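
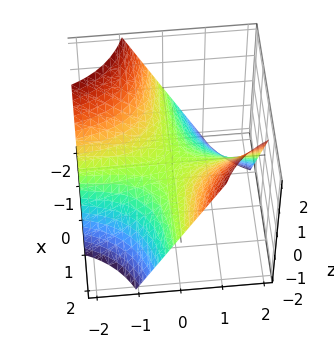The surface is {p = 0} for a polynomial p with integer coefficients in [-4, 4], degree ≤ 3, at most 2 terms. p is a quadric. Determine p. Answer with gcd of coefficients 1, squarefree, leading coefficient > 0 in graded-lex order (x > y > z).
x*y - z

1. Degree: a hyperbolic paraboloid; a quadric, so deg p = 2.
2. From the axis intercepts and sections: the visible x-axis segment lies entirely on the surface; one z-axis crossing is at z = 0; the visible y-axis segment lies entirely on the surface.
3. Fitting integer coefficients to these (and the overall shape) gives p.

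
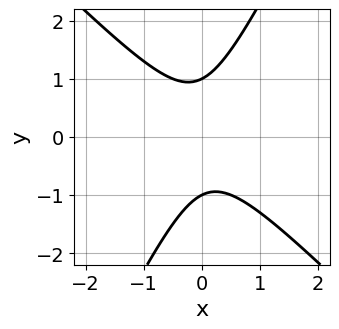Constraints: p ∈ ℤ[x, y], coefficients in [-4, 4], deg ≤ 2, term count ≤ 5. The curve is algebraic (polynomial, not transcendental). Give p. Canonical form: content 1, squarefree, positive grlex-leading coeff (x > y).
2*x^2 + x*y - y^2 + 1

Degree: a generic line meets the curve in up to 2 points, so deg p = 2.
Reading off the gridlines: the y-axis gridline crossings are at y ∈ {-1, 1}; no x-intercept at any integer in the box.
Solving for integer coefficients yields p as stated.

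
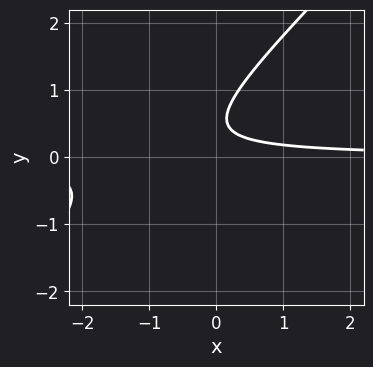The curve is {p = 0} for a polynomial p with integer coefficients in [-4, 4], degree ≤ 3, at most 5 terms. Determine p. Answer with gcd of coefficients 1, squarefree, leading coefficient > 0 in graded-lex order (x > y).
(a) The degree is 2 — the shape is more complex than any degree-1 curve.
(b) Observable constraints: no x-intercept at any integer in the box; the curve avoids every integer y-axis point in the box.
(c) These observations pin down the coefficients.

3*x*y - 3*y^2 + 3*y - 1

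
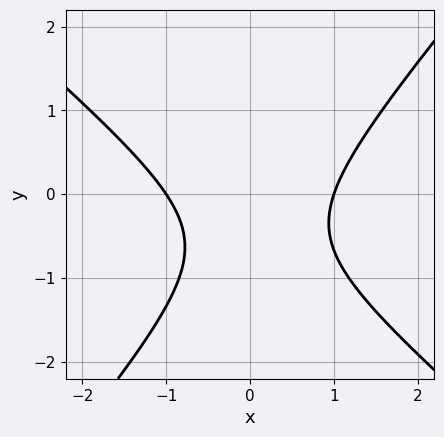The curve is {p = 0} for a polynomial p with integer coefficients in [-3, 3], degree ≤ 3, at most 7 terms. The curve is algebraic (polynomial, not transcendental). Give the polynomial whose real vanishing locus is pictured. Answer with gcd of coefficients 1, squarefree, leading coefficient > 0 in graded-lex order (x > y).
(a) deg p = 2.
(b) From the axis intercepts and sections: the curve avoids every integer y-axis point in the box; the x-axis gridline crossings are at x ∈ {-1, 1}.
(c) Fitting integer coefficients to these (and the overall shape) gives p.

3*x^2 + x*y - 3*y^2 - 3*y - 3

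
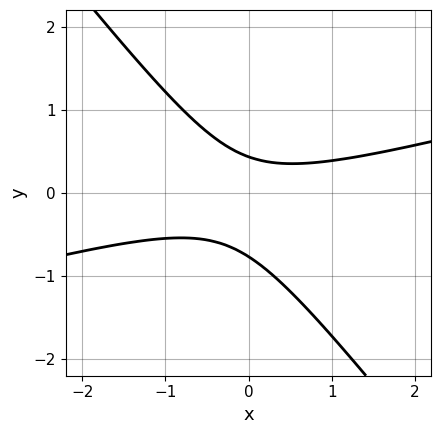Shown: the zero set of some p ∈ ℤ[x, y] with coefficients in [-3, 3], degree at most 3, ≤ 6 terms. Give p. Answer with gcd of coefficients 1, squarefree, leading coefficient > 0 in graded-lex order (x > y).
x^2 - 3*x*y - 3*y^2 - y + 1

First, degree: a generic line meets the curve in up to 2 points, so deg p = 2.
Then, checking where it meets the axes: no x-intercept at any integer in the box.
Finally, assembling these constraints gives the stated polynomial.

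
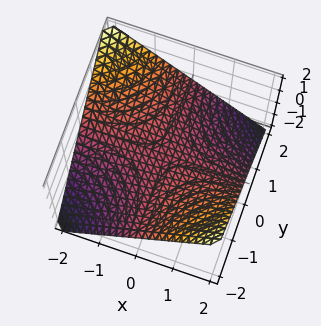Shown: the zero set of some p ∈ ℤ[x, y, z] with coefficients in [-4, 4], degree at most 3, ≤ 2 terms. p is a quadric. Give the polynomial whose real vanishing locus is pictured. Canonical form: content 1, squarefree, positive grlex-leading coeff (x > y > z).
x*y + 2*z

deg p = 2. A saddle surface; a quadric.
From the visible intercepts: the visible y-axis segment lies entirely on the surface; every point of the x-axis in the box is on the surface.
Assembling these constraints gives the stated polynomial.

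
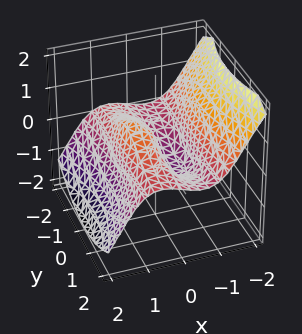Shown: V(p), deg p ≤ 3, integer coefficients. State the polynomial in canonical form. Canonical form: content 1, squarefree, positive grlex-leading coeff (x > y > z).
3*x^3 + 2*y^2*z + 2*z^3 - 3*x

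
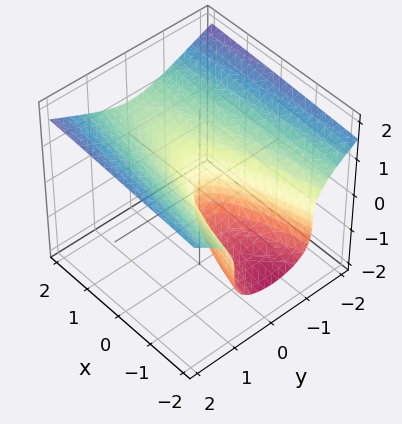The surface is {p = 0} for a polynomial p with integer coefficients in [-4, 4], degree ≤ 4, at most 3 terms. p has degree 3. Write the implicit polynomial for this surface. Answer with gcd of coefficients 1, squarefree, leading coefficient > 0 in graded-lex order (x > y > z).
2*z^3 - 2*y^2 - x

First, the degree is 3 — no degree-2 surface has this shape.
Then, from the visible intercepts: it meets the z-axis at z = 0 (among the integer gridlines); it crosses the x-axis at the gridline x = 0.
Finally, matching integer coefficients to the picture gives p.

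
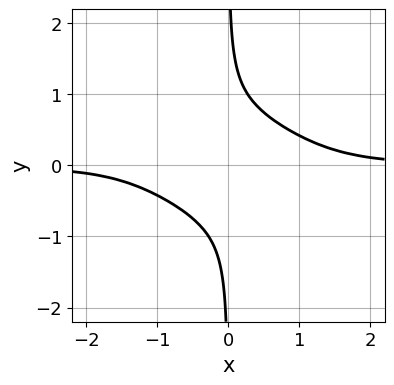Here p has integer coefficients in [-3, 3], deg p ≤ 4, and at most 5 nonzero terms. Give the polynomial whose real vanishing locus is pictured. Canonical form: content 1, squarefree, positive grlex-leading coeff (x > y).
x^3*y + 2*x^2*y^2 + 3*x*y^3 - 1

(a) Degree: the shape is more complex than any degree-3 curve, so deg p = 4.
(b) Against the integer gridlines: the curve avoids every integer x-axis point in the box; it misses every integer gridline on the y-axis.
(c) The integer polynomial consistent with all of this is the stated p.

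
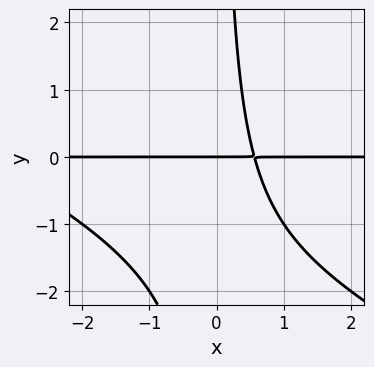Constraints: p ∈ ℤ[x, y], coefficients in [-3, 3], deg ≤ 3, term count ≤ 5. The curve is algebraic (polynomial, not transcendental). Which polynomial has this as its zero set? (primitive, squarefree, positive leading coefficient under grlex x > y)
(a) The degree is 3 — a generic line meets the curve in up to 3 points.
(b) Against the integer gridlines: it meets the y-axis at y = 0 (among the integer gridlines); every point of the x-axis in the box is on the curve.
(c) Together with the visible shape, these determine p as stated.

x^2*y + 2*x*y^2 + 3*x*y - 2*y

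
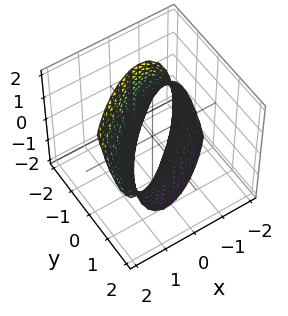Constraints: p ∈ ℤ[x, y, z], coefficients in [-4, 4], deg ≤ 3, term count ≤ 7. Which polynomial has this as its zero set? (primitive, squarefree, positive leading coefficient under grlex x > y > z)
1. The degree is 2 — a generic line meets the surface in up to 2 points.
2. From the visible intercepts: among the integer gridlines, it crosses the x-axis at x ∈ {-1, 1}; the y-axis gridline crossings are at y ∈ {-1, 1}.
3. Together with the visible shape, these determine p as stated.

2*x^2 - 3*x*y - x*z + 2*y^2 - 2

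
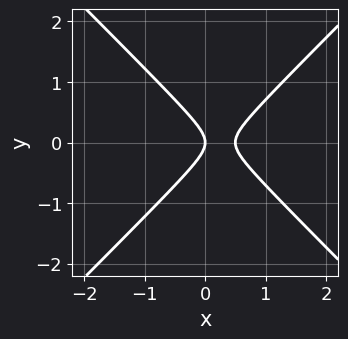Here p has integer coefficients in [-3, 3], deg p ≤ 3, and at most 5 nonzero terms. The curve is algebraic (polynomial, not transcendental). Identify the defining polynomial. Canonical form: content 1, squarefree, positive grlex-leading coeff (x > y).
2*x^2 - 2*y^2 - x

1. Degree: a generic line meets the curve in up to 2 points, so deg p = 2.
2. Symmetries: mirror symmetry y ↦ −y ⇒ only even powers of y.
3. From the axis intercepts and sections: one y-axis crossing is at y = 0; it meets the x-axis at x = 0 (among the integer gridlines).
4. The integer polynomial consistent with all of this is the stated p.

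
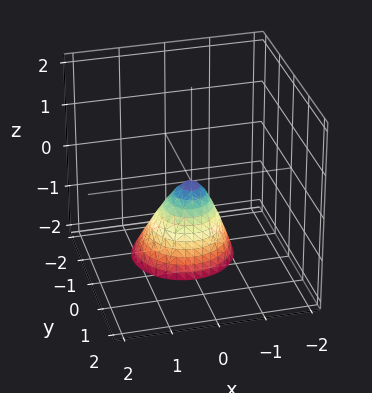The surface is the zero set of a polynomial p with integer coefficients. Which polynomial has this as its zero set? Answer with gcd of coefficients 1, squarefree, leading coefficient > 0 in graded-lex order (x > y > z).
3*x^2 + 3*y^2 - 2*y*z + z

1. The degree is 2 — the shape is more complex than any degree-1 surface.
2. Against the integer gridlines: it crosses the y-axis at the gridline y = 0; it crosses the x-axis at the gridline x = 0; one z-axis crossing is at z = 0.
3. The integer polynomial consistent with all of this is the stated p.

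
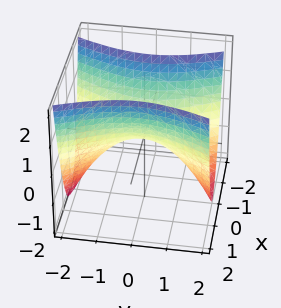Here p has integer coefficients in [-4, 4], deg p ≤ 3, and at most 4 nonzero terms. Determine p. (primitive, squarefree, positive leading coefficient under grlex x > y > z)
3*x^2 - y^2 - 2*z

(a) deg p = 2. A hyperbolic paraboloid; a quadric.
(b) Symmetries: the x ↦ −x reflection is a symmetry, so x appears only in even powers; the y ↦ −y reflection is a symmetry, so y appears only in even powers.
(c) From the visible intercepts: it meets the z-axis at z = 0 (among the integer gridlines); one x-axis crossing is at x = 0; it meets the y-axis at y = 0 (among the integer gridlines).
(d) Putting this together gives p.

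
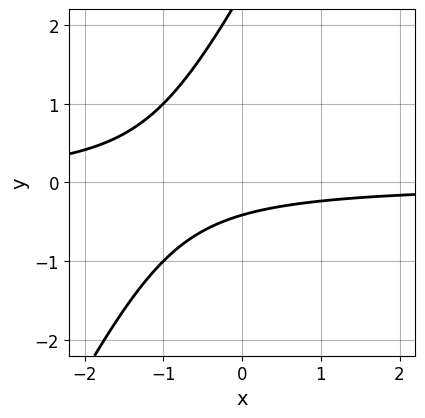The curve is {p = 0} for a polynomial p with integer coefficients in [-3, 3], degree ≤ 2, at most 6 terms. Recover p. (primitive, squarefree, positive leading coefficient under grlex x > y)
2*x*y - y^2 + 2*y + 1

(a) Degree: no degree-1 curve has this shape, so deg p = 2.
(b) From the visible intercepts: the curve avoids every integer x-axis point in the box.
(c) Assembling these constraints gives the stated polynomial.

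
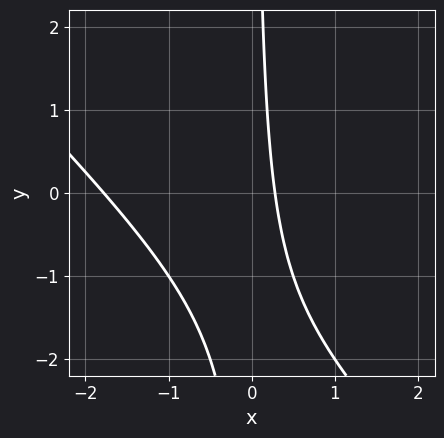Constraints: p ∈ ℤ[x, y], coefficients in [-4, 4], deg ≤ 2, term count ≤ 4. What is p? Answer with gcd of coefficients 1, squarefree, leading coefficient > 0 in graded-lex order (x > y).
1. The degree is 2 — the shape is more complex than any degree-1 curve.
2. From the axis intercepts and sections: it misses every integer gridline on the y-axis.
3. Fitting integer coefficients to these (and the overall shape) gives p.

2*x^2 + 2*x*y + 3*x - 1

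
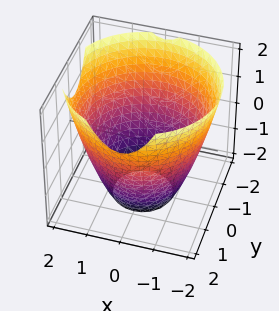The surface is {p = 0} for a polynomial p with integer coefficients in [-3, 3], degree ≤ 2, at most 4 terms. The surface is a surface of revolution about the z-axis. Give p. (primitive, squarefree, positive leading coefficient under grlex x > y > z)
x^2 + y^2 - z - 3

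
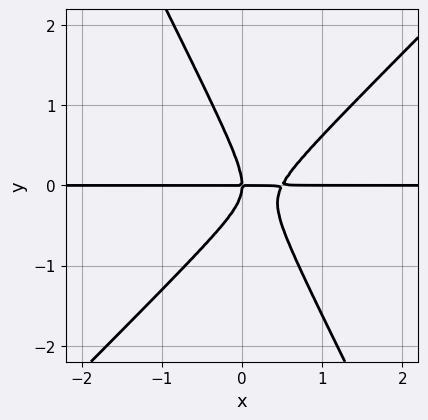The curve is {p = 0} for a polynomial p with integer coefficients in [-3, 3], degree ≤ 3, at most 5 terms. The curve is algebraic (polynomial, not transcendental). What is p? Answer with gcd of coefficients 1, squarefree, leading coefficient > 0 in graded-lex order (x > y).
2*x^2*y - x*y^2 - y^3 - x*y

The degree is 3 — a generic line meets the curve in up to 3 points.
Checking where it meets the axes: one y-axis crossing is at y = 0; the visible x-axis segment lies entirely on the curve.
Assembling these constraints gives the stated polynomial.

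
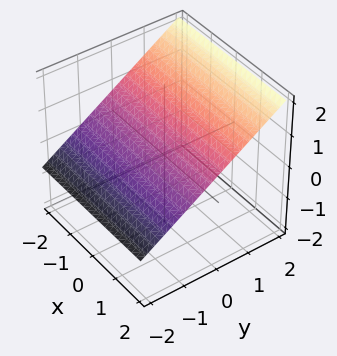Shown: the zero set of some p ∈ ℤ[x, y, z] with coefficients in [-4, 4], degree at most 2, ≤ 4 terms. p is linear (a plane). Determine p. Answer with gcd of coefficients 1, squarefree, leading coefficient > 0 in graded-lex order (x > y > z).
2*y - 3*z + 2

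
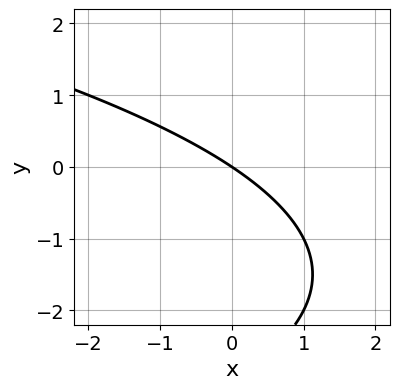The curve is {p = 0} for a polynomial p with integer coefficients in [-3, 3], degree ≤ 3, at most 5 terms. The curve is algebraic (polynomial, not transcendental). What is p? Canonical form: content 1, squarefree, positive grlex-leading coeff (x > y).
deg p = 2. No degree-1 curve has this shape.
From the visible intercepts: it meets the x-axis at x = 0 (among the integer gridlines); it meets the y-axis at y = 0 (among the integer gridlines).
Assembling these constraints gives the stated polynomial.

y^2 + 2*x + 3*y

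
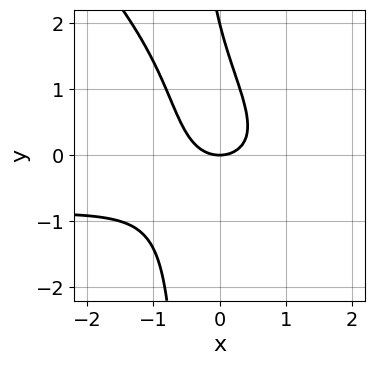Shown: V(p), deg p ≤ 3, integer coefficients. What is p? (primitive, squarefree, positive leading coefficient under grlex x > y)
2*x^2*y + 2*x*y^2 + 2*x^2 + y^2 - 2*y

First, the degree is 3 — the shape is more complex than any degree-2 curve.
Then, from the axis intercepts and sections: it meets the x-axis at x = 0 (among the integer gridlines); among the integer gridlines, it crosses the y-axis at y ∈ {0, 2}.
Finally, together with the visible shape, these determine p as stated.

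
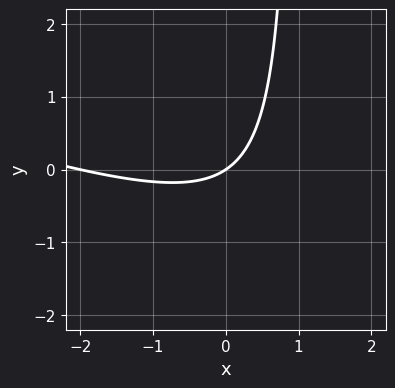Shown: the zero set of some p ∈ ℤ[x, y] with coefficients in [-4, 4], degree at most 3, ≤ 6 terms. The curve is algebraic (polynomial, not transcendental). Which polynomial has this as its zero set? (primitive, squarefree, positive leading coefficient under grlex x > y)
x^2 + 3*x*y + 2*x - 3*y

First, degree: no degree-1 curve has this shape, so deg p = 2.
Next, against the integer gridlines: among the integer gridlines, it crosses the x-axis at x ∈ {-2, 0}; one y-axis crossing is at y = 0.
Finally, solving for integer coefficients yields p as stated.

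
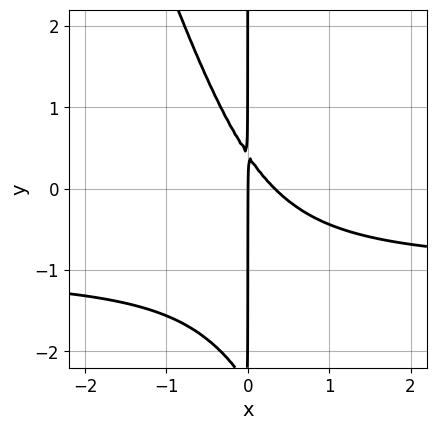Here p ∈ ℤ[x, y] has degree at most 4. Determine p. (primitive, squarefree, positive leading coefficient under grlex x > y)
3*x^2*y + x*y^2 + 3*x^2 + 2*x*y - x

(a) Degree: no degree-2 curve has this shape, so deg p = 3.
(b) From the visible intercepts: every point of the y-axis in the box is on the curve; one x-axis crossing is at x = 0.
(c) Putting this together gives p.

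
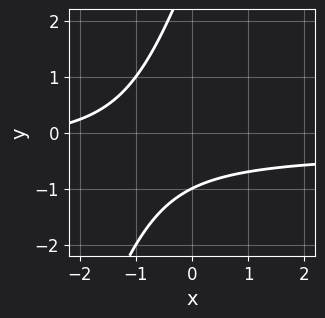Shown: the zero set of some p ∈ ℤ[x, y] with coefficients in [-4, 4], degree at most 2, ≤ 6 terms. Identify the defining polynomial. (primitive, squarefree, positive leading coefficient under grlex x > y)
3*x*y - y^2 + x + 2*y + 3

(a) Degree: no degree-1 curve has this shape, so deg p = 2.
(b) Reading off the gridlines: no x-intercept at any integer in the box; it crosses the y-axis at the gridline y = -1.
(c) These observations pin down the coefficients.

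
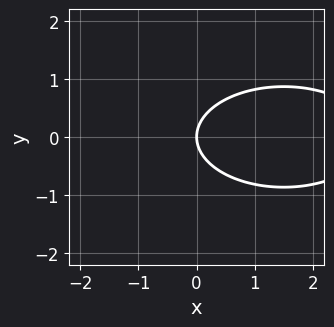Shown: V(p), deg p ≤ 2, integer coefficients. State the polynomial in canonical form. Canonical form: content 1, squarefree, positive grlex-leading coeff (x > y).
x^2 + 3*y^2 - 3*x

1. The degree is 2 — the shape is more complex than any degree-1 curve.
2. Symmetries: mirror symmetry y ↦ −y ⇒ only even powers of y.
3. From the visible intercepts: it meets the y-axis at y = 0 (among the integer gridlines); it crosses the x-axis at the gridline x = 0.
4. The integer polynomial consistent with all of this is the stated p.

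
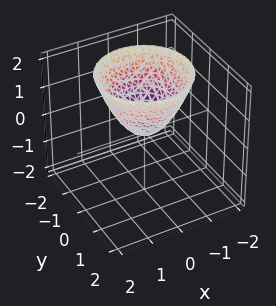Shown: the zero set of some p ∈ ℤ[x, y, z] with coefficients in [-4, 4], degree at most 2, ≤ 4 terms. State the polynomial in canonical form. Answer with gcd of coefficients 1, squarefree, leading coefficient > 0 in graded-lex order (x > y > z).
x^2 + y^2 - z

1. The degree is 2 — a paraboloid; a quadric.
2. Symmetries: the surface is invariant under rotation about z: p = q(x² + y², z).
3. Checking where it meets the axes: one x-axis crossing is at x = 0; it meets the y-axis at y = 0 (among the integer gridlines); a circular section at z = 1 has radius exactly 1.
4. The integer polynomial consistent with all of this is the stated p.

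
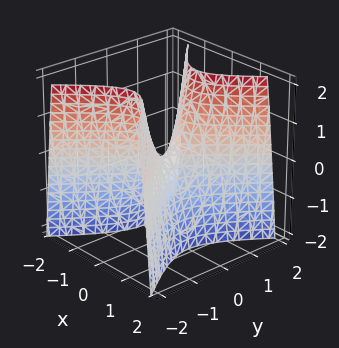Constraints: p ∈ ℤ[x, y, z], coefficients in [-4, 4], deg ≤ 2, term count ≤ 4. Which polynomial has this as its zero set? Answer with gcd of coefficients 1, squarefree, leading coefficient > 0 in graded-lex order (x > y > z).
3*x^2 - 2*y^2 + z

1. The degree is 2 — a hyperbolic paraboloid; a quadric.
2. Symmetries: mirror symmetry y ↦ −y ⇒ only even powers of y; mirror symmetry x ↦ −x ⇒ only even powers of x.
3. Observable constraints: it meets the x-axis at x = 0 (among the integer gridlines); it meets the y-axis at y = 0 (among the integer gridlines); it meets the z-axis at z = 0 (among the integer gridlines).
4. Solving for integer coefficients yields p as stated.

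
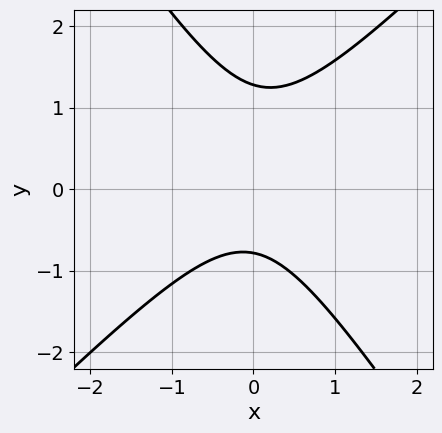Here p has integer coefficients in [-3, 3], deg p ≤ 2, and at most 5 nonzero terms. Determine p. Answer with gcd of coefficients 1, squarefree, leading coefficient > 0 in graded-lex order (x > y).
First, degree: no degree-1 curve has this shape, so deg p = 2.
Next, from the axis intercepts and sections: the curve avoids every integer x-axis point in the box.
Finally, these observations pin down the coefficients.

3*x^2 - x*y - 2*y^2 + y + 2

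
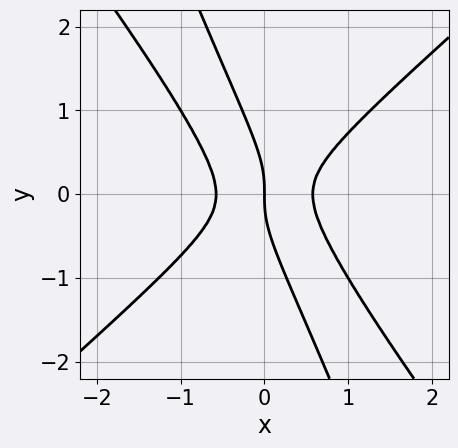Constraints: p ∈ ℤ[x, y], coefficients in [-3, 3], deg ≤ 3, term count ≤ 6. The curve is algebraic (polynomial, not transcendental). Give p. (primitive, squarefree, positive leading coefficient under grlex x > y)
3*x^3 - 3*x*y^2 - y^3 - x

First, deg p = 3. A generic line meets the curve in up to 3 points.
Next, observable constraints: it meets the x-axis at x = 0 (among the integer gridlines); one y-axis crossing is at y = 0.
Finally, assembling these constraints gives the stated polynomial.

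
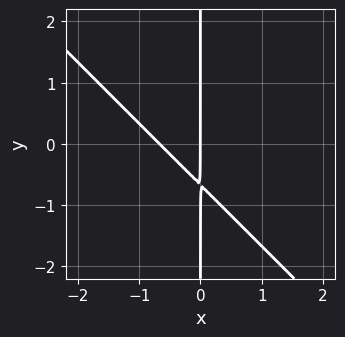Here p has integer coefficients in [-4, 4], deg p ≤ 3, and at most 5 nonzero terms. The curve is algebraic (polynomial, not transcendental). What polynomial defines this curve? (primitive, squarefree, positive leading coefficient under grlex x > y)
First, the degree is 2 — the shape is more complex than any degree-1 curve.
Then, reading off the gridlines: every point of the y-axis in the box is on the curve; it crosses the x-axis at the gridline x = 0.
Finally, solving for integer coefficients yields p as stated.

3*x^2 + 3*x*y + 2*x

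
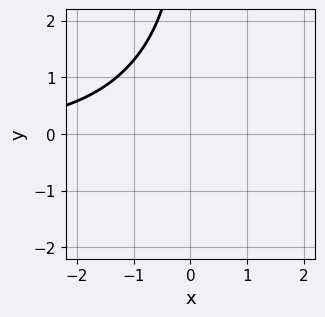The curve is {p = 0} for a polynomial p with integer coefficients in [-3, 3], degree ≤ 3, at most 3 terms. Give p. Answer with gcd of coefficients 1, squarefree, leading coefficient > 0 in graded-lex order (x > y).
x^2*y - x*y^2 - 3

First, deg p = 3. No degree-2 curve has this shape.
Then, reading off the gridlines: no x-intercept at any integer in the box; the curve avoids every integer y-axis point in the box.
Finally, the integer polynomial consistent with all of this is the stated p.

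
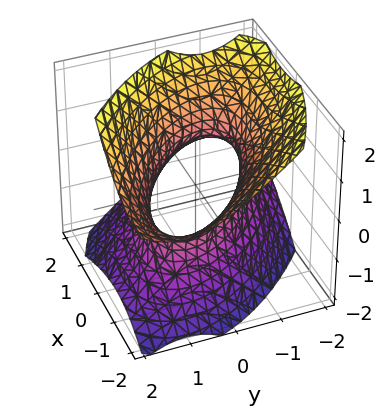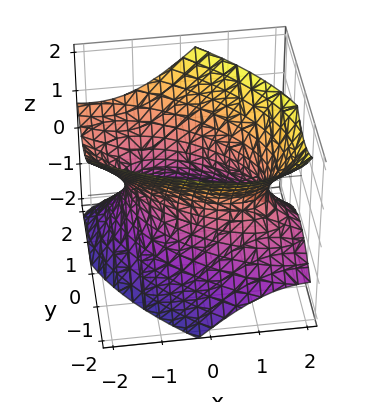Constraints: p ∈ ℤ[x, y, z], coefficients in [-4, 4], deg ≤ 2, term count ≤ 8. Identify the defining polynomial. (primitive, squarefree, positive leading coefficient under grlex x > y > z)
1. deg p = 2. A generic line meets the surface in up to 2 points.
2. Against the integer gridlines: it misses every integer gridline on the z-axis; among the integer gridlines, it crosses the y-axis at y ∈ {-1, 1}.
3. Matching integer coefficients to the picture gives p.

2*x^2 + 3*x*y + 2*x*z + 3*y^2 - 3*z^2 - 3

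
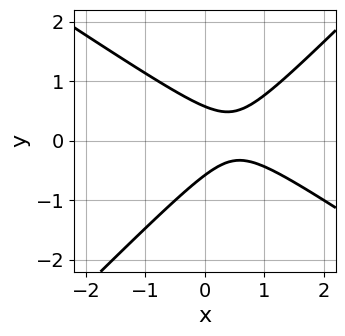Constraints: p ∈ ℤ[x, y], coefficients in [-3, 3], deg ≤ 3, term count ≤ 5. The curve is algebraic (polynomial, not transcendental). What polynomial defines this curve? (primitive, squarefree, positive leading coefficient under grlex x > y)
Degree: a generic line meets the curve in up to 2 points, so deg p = 2.
From the axis intercepts and sections: no x-intercept at any integer in the box.
Fitting integer coefficients to these (and the overall shape) gives p.

2*x^2 + x*y - 3*y^2 - 2*x + 1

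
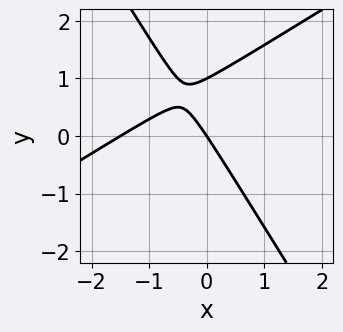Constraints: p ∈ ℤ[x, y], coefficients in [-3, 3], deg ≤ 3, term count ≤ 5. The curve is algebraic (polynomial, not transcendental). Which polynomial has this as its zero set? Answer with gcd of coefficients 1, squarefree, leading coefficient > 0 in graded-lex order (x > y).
First, degree: no degree-1 curve has this shape, so deg p = 2.
Next, from the axis intercepts and sections: it crosses the x-axis at the gridline x = 0; the y-axis gridline crossings are at y ∈ {0, 1}.
Finally, fitting integer coefficients to these (and the overall shape) gives p.

2*x^2 - 2*x*y - 2*y^2 + 3*x + 2*y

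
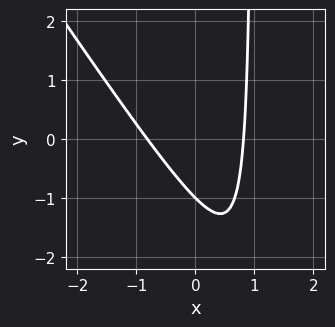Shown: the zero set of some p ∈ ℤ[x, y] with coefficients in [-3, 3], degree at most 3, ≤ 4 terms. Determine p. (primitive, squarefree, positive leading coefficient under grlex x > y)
deg p = 2. The shape is more complex than any degree-1 curve.
Observable constraints: it crosses the y-axis at the gridline y = -1.
Together with the visible shape, these determine p as stated.

3*x^2 + 2*x*y - 2*y - 2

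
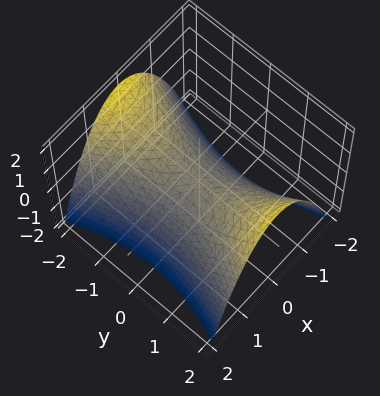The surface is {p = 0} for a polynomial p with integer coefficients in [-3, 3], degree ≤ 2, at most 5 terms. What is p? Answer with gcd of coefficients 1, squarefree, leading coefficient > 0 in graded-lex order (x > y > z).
3*x^2 - y^2 + 3*z

Degree: a saddle surface; a quadric, so deg p = 2.
Symmetries: the y ↦ −y reflection is a symmetry, so y appears only in even powers; mirror symmetry x ↦ −x ⇒ only even powers of x.
From the axis intercepts and sections: it meets the y-axis at y = 0 (among the integer gridlines); it meets the x-axis at x = 0 (among the integer gridlines); it crosses the z-axis at the gridline z = 0.
Assembling these constraints gives the stated polynomial.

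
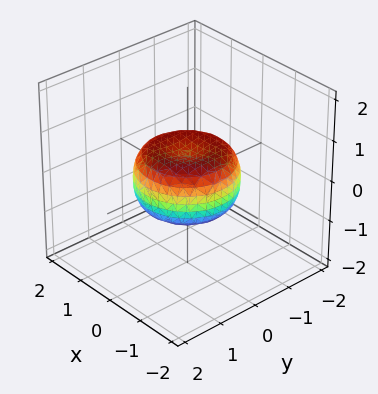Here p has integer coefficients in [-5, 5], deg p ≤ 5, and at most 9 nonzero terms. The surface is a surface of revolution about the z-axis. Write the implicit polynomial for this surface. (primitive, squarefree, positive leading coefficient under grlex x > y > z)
2*x^4 + 4*x^2*y^2 + 2*y^4 - 2*x^2 - 2*y^2 + 3*z^2 - 1

The degree is 4 — a generic line meets the surface in up to 4 points.
Symmetries: rotational symmetry about the z-axis ⇒ p depends on x, y only through x² + y².
Against the integer gridlines: a circular section at z = 0 has radius between 1 and 2.
Putting this together gives p.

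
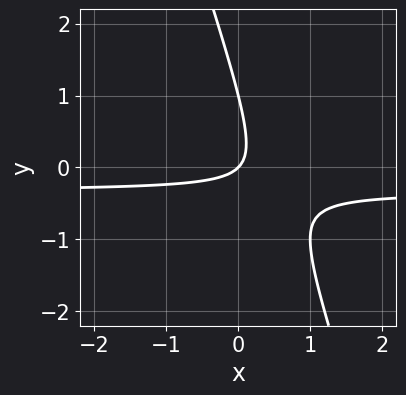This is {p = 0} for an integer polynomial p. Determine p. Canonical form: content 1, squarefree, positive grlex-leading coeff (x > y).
3*x*y + y^2 + x - y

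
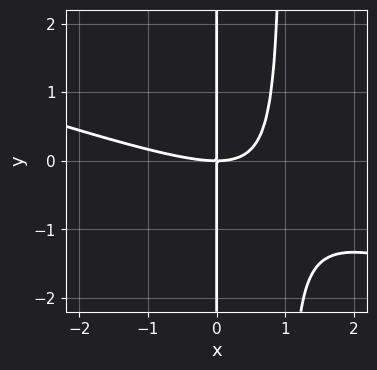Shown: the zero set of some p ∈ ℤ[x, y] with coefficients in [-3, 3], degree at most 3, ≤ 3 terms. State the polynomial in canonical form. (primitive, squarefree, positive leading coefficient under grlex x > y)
The degree is 3 — the shape is more complex than any degree-2 curve.
Against the integer gridlines: one x-axis crossing is at x = 0; every point of the y-axis in the box is on the curve.
Solving for integer coefficients yields p as stated.

x^3 + 3*x^2*y - 3*x*y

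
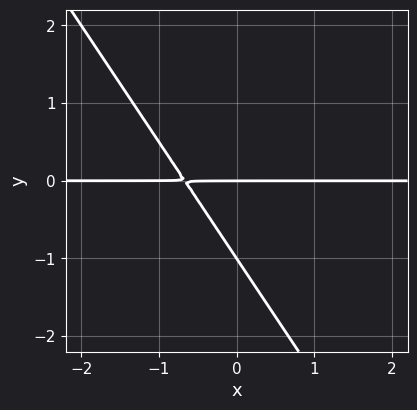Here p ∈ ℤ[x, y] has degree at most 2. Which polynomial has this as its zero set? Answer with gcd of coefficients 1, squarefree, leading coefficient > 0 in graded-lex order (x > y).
3*x*y + 2*y^2 + 2*y

First, the degree is 2 — the shape is more complex than any degree-1 curve.
Then, checking where it meets the axes: every point of the x-axis in the box is on the curve; among the integer gridlines, it crosses the y-axis at y ∈ {-1, 0}.
Finally, putting this together gives p.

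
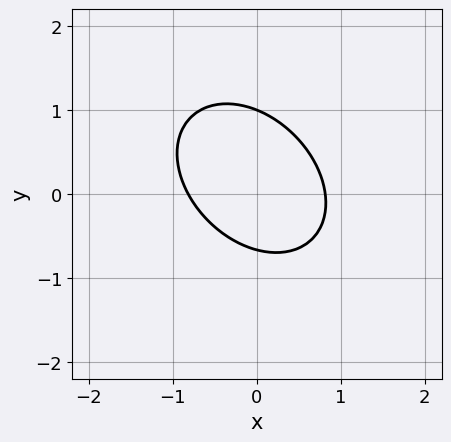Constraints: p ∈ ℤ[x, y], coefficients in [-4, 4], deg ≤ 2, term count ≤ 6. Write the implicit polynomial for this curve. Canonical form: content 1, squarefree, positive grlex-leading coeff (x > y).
3*x^2 + 2*x*y + 3*y^2 - y - 2

deg p = 2. The shape is more complex than any degree-1 curve.
Against the integer gridlines: it meets the y-axis at y = 1 (among the integer gridlines).
Putting this together gives p.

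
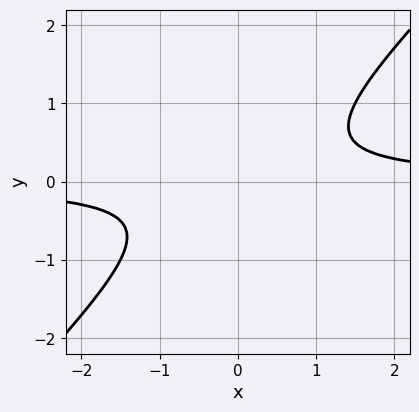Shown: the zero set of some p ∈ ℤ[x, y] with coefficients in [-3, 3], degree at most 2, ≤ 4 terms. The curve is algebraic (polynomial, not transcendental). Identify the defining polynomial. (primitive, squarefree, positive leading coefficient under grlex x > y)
2*x*y - 2*y^2 - 1

(a) The degree is 2 — a generic line meets the curve in up to 2 points.
(b) From the axis intercepts and sections: no x-intercept at any integer in the box; the curve avoids every integer y-axis point in the box.
(c) These observations pin down the coefficients.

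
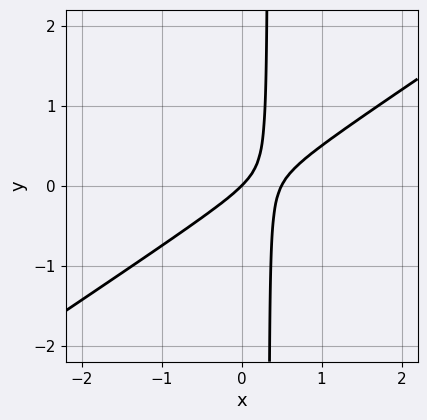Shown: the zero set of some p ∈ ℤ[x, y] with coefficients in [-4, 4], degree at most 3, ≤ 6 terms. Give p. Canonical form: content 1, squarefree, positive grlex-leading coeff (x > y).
2*x^2 - 3*x*y - x + y

(a) The degree is 2 — a generic line meets the curve in up to 2 points.
(b) Against the integer gridlines: one x-axis crossing is at x = 0; one y-axis crossing is at y = 0.
(c) Putting this together gives p.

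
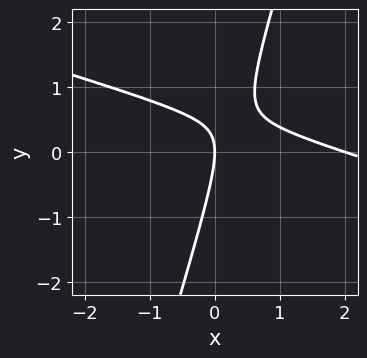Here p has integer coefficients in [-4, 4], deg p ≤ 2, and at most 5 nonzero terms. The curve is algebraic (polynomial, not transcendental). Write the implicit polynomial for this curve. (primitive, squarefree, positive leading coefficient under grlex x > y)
The degree is 2 — no degree-1 curve has this shape.
From the visible intercepts: the x-axis gridline crossings are at x ∈ {0, 2}; it crosses the y-axis at the gridline y = 0.
Assembling these constraints gives the stated polynomial.

x^2 + 3*x*y - y^2 - 2*x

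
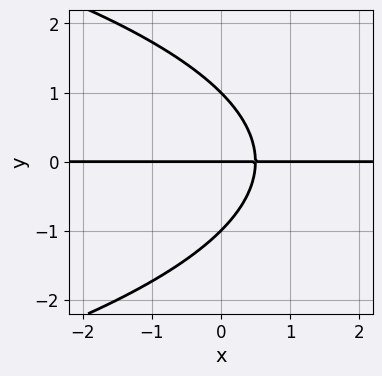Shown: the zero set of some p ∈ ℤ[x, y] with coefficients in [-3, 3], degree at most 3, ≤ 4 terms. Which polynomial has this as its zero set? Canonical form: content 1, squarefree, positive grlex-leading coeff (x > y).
First, deg p = 3. The shape is more complex than any degree-2 curve.
Next, checking where it meets the axes: the visible x-axis segment lies entirely on the curve; the y-axis gridline crossings are at y ∈ {-1, 0, 1}.
Finally, matching integer coefficients to the picture gives p.

y^3 + 2*x*y - y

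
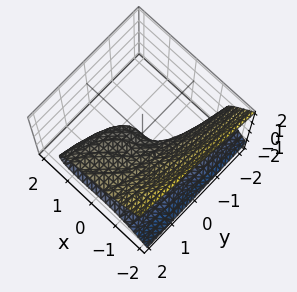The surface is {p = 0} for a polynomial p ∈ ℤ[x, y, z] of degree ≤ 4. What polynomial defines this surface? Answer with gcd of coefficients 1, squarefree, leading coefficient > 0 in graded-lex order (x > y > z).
x^3 + x*z + 3*z^2 - y

deg p = 3.
Against the integer gridlines: it crosses the x-axis at the gridline x = 0; it crosses the z-axis at the gridline z = 0; it crosses the y-axis at the gridline y = 0.
Fitting integer coefficients to these (and the overall shape) gives p.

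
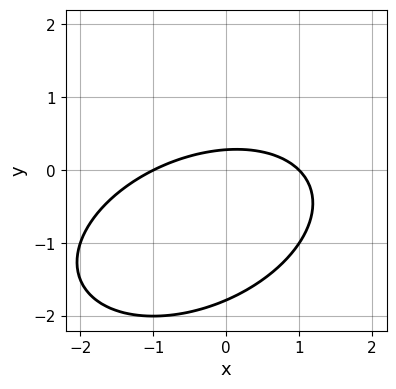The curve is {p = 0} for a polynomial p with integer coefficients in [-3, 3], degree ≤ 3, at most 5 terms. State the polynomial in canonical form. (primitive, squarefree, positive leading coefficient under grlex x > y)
Degree: the shape is more complex than any degree-1 curve, so deg p = 2.
Checking where it meets the axes: among the integer gridlines, it crosses the x-axis at x ∈ {-1, 1}.
Putting this together gives p.

x^2 - x*y + 2*y^2 + 3*y - 1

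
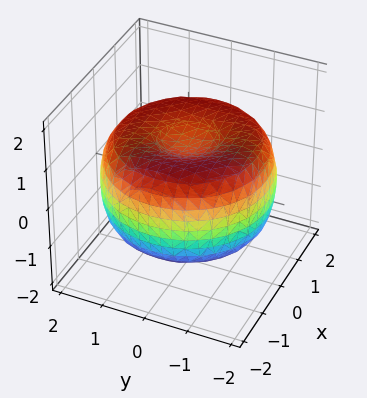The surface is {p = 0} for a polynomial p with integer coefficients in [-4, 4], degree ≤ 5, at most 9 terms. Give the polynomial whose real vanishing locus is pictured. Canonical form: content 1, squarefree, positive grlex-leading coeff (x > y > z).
x^4 + 2*x^2*y^2 + y^4 - 3*x^2 - 3*y^2 + 3*z^2 - 2

(a) The degree is 4 — the shape is more complex than any degree-3 surface.
(b) Symmetries: rotational symmetry about the z-axis ⇒ p depends on x, y only through x² + y².
(c) Observable constraints: a circular section at z = -1 has radius between 0 and 1.
(d) Solving for integer coefficients yields p as stated.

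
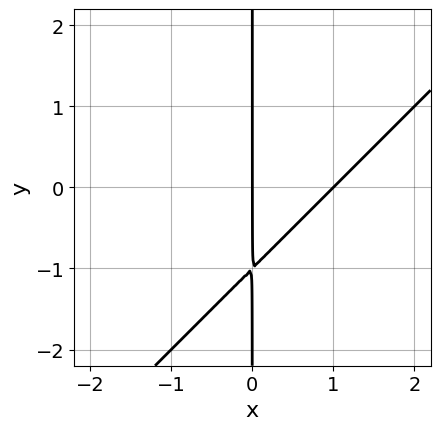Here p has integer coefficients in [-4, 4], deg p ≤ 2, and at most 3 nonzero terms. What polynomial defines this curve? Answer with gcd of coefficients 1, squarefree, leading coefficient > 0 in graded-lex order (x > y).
First, deg p = 2. A generic line meets the curve in up to 2 points.
Then, from the visible intercepts: every point of the y-axis in the box is on the curve; among the integer gridlines, it crosses the x-axis at x ∈ {0, 1}.
Finally, matching integer coefficients to the picture gives p.

x^2 - x*y - x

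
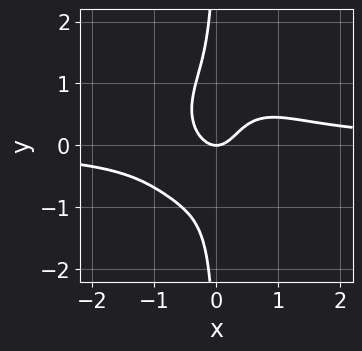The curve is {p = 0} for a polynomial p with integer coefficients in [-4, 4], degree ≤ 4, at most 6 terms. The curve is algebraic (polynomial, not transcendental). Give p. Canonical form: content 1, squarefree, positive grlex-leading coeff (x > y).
(a) Degree: no degree-3 curve has this shape, so deg p = 4.
(b) Reading off the gridlines: it meets the x-axis at x = 0 (among the integer gridlines); it meets the y-axis at y = 0 (among the integer gridlines).
(c) Matching integer coefficients to the picture gives p.

3*x^3*y + 2*x*y^3 - 2*x^2 + y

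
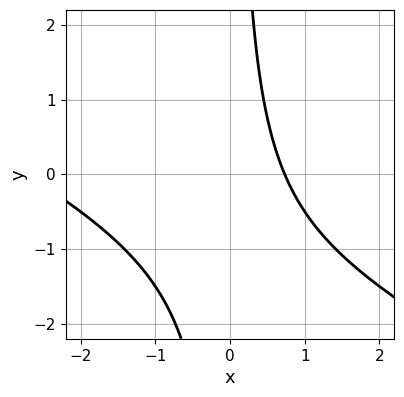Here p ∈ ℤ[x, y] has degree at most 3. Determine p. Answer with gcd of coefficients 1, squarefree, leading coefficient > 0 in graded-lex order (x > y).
1. Degree: the shape is more complex than any degree-1 curve, so deg p = 2.
2. From the axis intercepts and sections: no y-intercept at any integer in the box.
3. The integer polynomial consistent with all of this is the stated p.

x^2 + 2*x*y + 2*x - 2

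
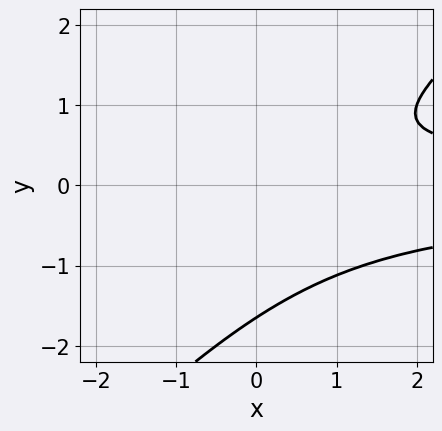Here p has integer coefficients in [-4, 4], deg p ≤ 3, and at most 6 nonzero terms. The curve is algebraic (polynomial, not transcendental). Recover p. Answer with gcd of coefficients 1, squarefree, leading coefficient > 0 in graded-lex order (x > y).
3*x*y^2 - 3*y^3 - 3*y^2 + 2*y - 2

deg p = 3.
From the visible intercepts: no x-intercept at any integer in the box.
Solving for integer coefficients yields p as stated.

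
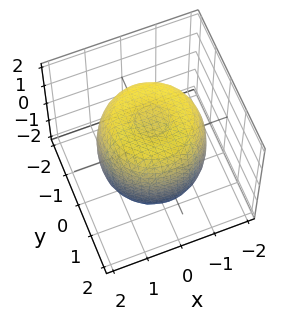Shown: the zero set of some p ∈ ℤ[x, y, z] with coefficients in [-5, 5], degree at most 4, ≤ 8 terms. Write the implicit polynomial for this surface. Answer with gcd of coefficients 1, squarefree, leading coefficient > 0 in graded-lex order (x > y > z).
2*x^4 + 4*x^2*y^2 + 2*y^4 - 3*x^2 - 3*y^2 + 2*z^2 - 3

deg p = 4. The shape is more complex than any degree-3 surface.
Symmetry: the z-axis is an axis of rotation, so x and y enter only as x² + y².
From the visible intercepts: a circular section at z = -1 has radius between 1 and 2.
Fitting integer coefficients to these (and the overall shape) gives p.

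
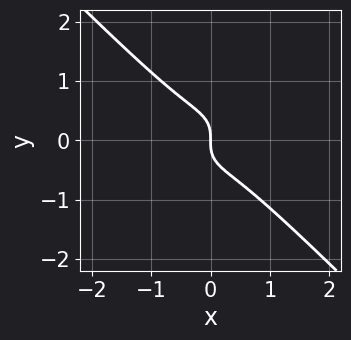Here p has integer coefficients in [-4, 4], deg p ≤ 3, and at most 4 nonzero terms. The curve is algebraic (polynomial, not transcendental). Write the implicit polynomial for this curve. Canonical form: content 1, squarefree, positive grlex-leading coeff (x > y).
(a) deg p = 3. The shape is more complex than any degree-2 curve.
(b) Against the integer gridlines: it crosses the x-axis at the gridline x = 0; one y-axis crossing is at y = 0.
(c) Together with the visible shape, these determine p as stated.

2*x^3 + 2*y^3 + x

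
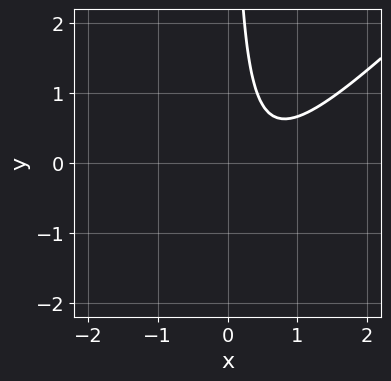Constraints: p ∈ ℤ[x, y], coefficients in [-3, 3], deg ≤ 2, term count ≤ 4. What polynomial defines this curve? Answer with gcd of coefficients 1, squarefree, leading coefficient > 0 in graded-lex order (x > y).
3*x^2 - 3*x*y - 3*x + 2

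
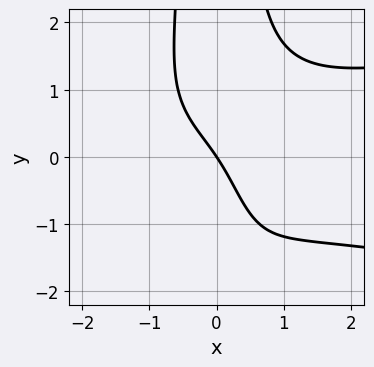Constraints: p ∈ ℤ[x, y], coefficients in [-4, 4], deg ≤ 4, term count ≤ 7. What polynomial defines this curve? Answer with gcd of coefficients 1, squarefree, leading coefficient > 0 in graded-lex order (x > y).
deg p = 4.
Against the integer gridlines: it crosses the x-axis at the gridline x = 0; it meets the y-axis at y = 0 (among the integer gridlines).
Assembling these constraints gives the stated polynomial.

2*x^2*y^2 - x^3 + x*y - 3*x - 2*y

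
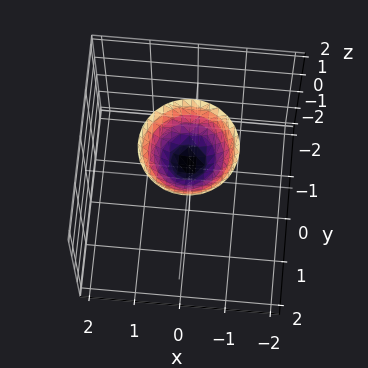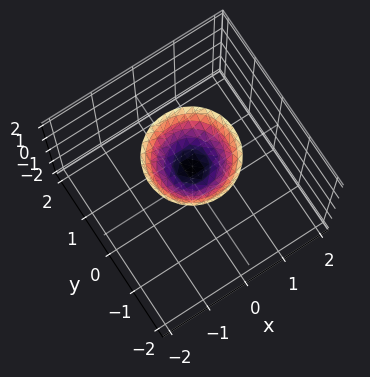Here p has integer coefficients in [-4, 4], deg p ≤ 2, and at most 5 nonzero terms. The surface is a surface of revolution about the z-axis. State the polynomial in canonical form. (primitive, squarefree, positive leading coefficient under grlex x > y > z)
1. The degree is 2 — the shape is more complex than any degree-1 surface.
2. By symmetry, every cross-section ⟂ z is a circle, so x, y appear only via x² + y².
3. Against the integer gridlines: no y-intercept at any integer in the box; a circular section at z = 2 has radius exactly 1.
4. Matching integer coefficients to the picture gives p. Check: (0, 0, 1) on the z-axis lies on the surface, and p(0, 0, 1) = 0. ✓

x^2 + y^2 - z + 1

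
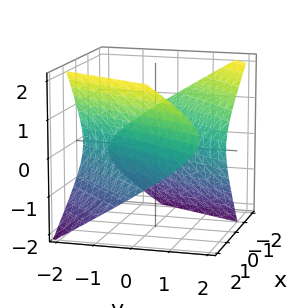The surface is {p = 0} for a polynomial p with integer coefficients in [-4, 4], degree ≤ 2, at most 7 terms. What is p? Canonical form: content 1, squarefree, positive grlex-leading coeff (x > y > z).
2*x^2 - 3*x*y + 2*x*z + y^2 - 3*z^2 - 2

There are 2 components.
The degree is 2 — the shape is more complex than any degree-1 surface.
From the visible intercepts: the x-axis gridline crossings are at x ∈ {-1, 1}; the surface avoids every integer z-axis point in the box.
Putting this together gives p.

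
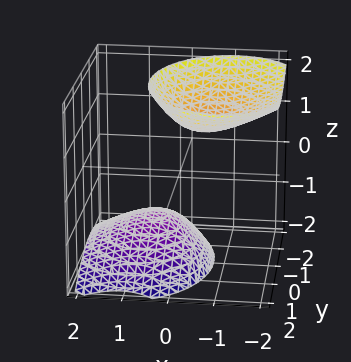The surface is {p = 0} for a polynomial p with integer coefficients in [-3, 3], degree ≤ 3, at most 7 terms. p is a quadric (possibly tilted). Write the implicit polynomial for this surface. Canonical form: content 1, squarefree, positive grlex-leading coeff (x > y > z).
3*x^2 + 3*x*z + 2*y^2 - 2*z^2 + 3

First, the picture has 2 separate pieces. Treating them together as one polynomial.
Next, degree: a generic line meets the surface in up to 2 points, so deg p = 2.
Then, from the axis intercepts and sections: the surface avoids every integer y-axis point in the box; no x-intercept at any integer in the box.
Finally, assembling these constraints gives the stated polynomial.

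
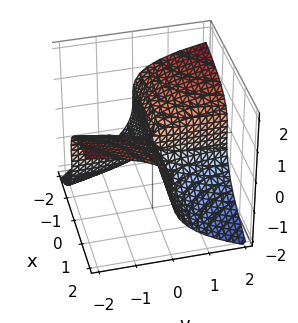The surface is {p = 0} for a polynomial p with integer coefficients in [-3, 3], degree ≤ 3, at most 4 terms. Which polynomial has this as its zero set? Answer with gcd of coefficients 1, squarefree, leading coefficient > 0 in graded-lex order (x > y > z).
deg p = 3. A generic line meets the surface in up to 3 points.
Reading off the gridlines: one z-axis crossing is at z = 0; every point of the x-axis in the box is on the surface.
Putting this together gives p. Check: (0, 2, 0) on the y-axis lies on the surface, and p(0, 2, 0) = 0. ✓

x*y*z - 2*z^3 - 3*x*y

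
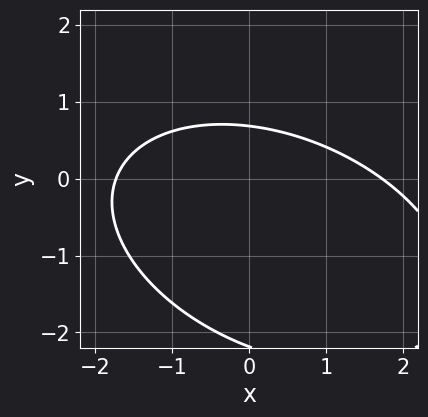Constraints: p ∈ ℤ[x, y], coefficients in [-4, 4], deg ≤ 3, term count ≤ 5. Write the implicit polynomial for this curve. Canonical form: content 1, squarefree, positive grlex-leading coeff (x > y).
x^2 + x*y + 2*y^2 + 3*y - 3

deg p = 2. A generic line meets the curve in up to 2 points.
Solving for integer coefficients yields p as stated.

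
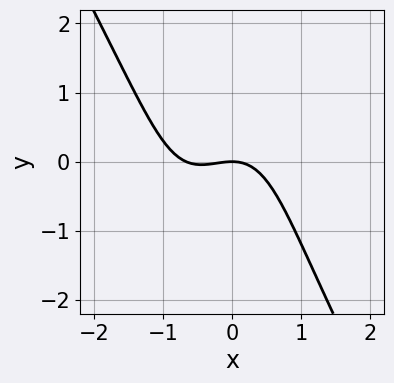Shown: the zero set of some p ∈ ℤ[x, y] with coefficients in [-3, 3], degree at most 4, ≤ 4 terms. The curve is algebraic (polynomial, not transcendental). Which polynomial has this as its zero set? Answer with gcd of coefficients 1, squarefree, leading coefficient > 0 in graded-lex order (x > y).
1. Degree: a generic line meets the curve in up to 3 points, so deg p = 3.
2. Observable constraints: one x-axis crossing is at x = 0; it meets the y-axis at y = 0 (among the integer gridlines).
3. Putting this together gives p.

3*x^3 - x*y^2 + 2*x^2 + 3*y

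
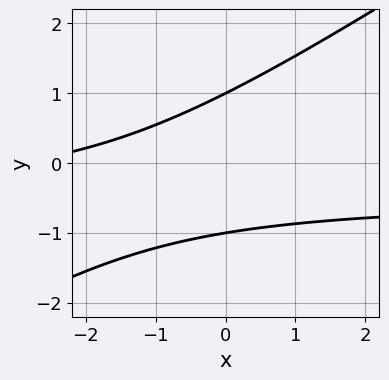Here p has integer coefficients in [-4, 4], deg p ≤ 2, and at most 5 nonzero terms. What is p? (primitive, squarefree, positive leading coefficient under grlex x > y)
1. Degree: the shape is more complex than any degree-1 curve, so deg p = 2.
2. Reading off the gridlines: the y-axis gridline crossings are at y ∈ {-1, 1}; the curve avoids every integer x-axis point in the box.
3. Fitting integer coefficients to these (and the overall shape) gives p.

2*x*y - 3*y^2 + x + 3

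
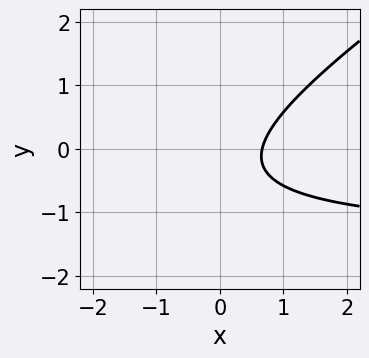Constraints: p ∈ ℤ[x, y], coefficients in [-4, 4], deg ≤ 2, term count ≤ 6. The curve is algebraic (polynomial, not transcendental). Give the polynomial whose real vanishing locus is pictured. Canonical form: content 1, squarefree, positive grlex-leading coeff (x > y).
2*x*y - 3*y^2 + 3*x - 2*y - 2

1. deg p = 2. A generic line meets the curve in up to 2 points.
2. From the axis intercepts and sections: no y-intercept at any integer in the box.
3. The integer polynomial consistent with all of this is the stated p.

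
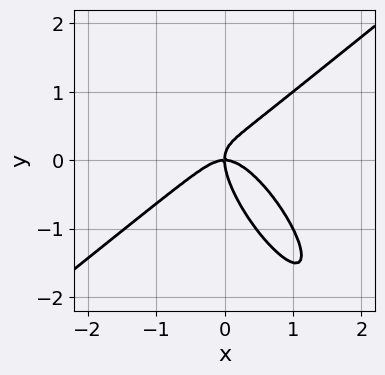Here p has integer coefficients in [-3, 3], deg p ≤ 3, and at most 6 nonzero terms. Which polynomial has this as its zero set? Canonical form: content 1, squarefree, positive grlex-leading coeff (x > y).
(a) The degree is 3 — no degree-2 curve has this shape.
(b) Observable constraints: it meets the y-axis at y = 0 (among the integer gridlines); one x-axis crossing is at x = 0.
(c) Putting this together gives p.

3*x^3 - 3*x*y^2 - 2*y^3 + 2*x*y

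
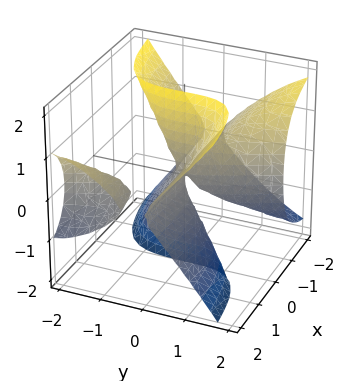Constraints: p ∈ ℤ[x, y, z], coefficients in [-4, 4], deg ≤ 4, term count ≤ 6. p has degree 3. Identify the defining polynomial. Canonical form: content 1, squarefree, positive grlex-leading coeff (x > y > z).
(a) I count 2 distinct pieces.
(b) The degree is 3 — no degree-2 surface has this shape.
(c) Checking where it meets the axes: it meets the y-axis at y = 0 (among the integer gridlines); the visible x-axis segment lies entirely on the surface; every point of the z-axis in the box is on the surface.
(d) These observations pin down the coefficients.

2*x*y^2 - 2*x*z^2 + y^3 + x*y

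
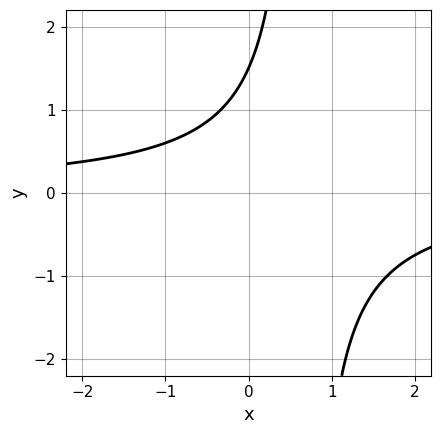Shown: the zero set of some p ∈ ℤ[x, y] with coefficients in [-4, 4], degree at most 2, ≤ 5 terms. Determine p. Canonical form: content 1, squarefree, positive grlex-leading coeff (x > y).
3*x*y - 2*y + 3

First, degree: the shape is more complex than any degree-1 curve, so deg p = 2.
Then, from the visible intercepts: it misses every integer gridline on the x-axis.
Finally, fitting integer coefficients to these (and the overall shape) gives p.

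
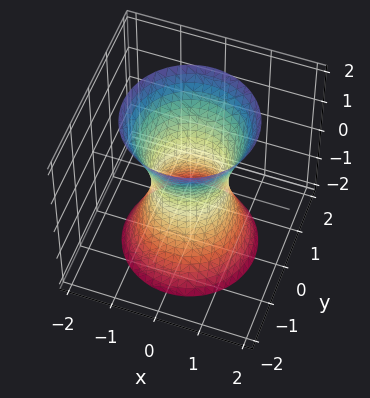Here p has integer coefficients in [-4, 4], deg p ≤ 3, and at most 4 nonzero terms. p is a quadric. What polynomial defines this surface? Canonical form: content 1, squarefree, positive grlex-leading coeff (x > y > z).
3*x^2 + 3*y^2 - z^2 - 2

1. Degree: one connected sheet with a waist; a quadric, so deg p = 2.
2. Symmetries: it's symmetric under z → −z, forcing even powers of z; the z-axis is an axis of rotation, so x and y enter only as x² + y².
3. From the visible intercepts: a circular section at z = 2 has radius between 1 and 2; no z-intercept at any integer in the box.
4. The integer polynomial consistent with all of this is the stated p.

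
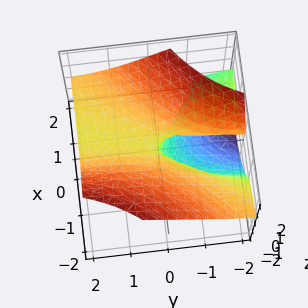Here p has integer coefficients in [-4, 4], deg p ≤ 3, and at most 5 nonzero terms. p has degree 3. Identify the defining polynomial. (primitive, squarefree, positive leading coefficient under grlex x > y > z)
3*x*y*z + 2*z^3 - 2*x^2 + 2*y*z - y

1. deg p = 3. No degree-2 surface has this shape.
2. Reading off the gridlines: one y-axis crossing is at y = 0; it meets the z-axis at z = 0 (among the integer gridlines); it meets the x-axis at x = 0 (among the integer gridlines).
3. The integer polynomial consistent with all of this is the stated p.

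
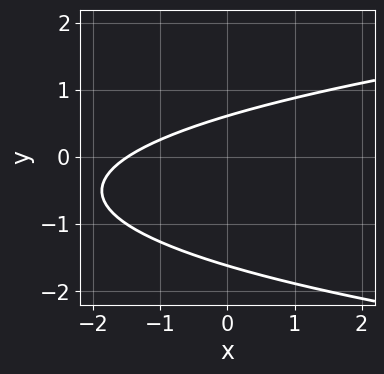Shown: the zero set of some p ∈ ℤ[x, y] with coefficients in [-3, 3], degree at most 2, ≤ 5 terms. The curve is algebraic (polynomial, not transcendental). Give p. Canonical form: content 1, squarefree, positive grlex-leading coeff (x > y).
3*y^2 - 2*x + 3*y - 3

1. deg p = 2.
2. Matching integer coefficients to the picture gives p.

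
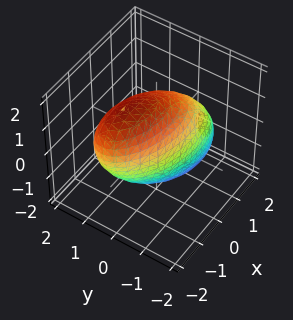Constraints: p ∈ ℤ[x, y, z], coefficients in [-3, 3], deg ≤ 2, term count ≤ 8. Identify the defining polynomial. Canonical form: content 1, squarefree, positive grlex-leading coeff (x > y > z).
x^2 + x*y + x*z + 3*y^2 + z^2 - 3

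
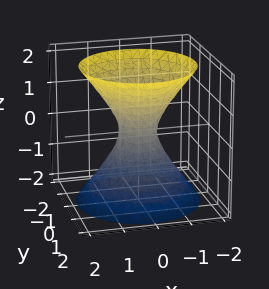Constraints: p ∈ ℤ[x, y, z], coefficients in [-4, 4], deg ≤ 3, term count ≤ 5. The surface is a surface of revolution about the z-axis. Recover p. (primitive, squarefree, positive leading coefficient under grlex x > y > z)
First, degree: no degree-1 surface has this shape, so deg p = 2.
Next, by symmetry, every cross-section ⟂ z is a circle, so x, y appear only via x² + y².
Next, checking where it meets the axes: a circular section at z = -2 has radius between 1 and 2; no z-intercept at any integer in the box.
Finally, putting this together gives p.

3*x^2 + 3*y^2 - 2*z^2 - 1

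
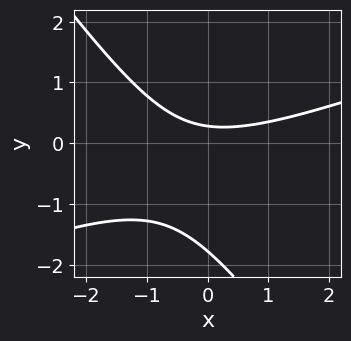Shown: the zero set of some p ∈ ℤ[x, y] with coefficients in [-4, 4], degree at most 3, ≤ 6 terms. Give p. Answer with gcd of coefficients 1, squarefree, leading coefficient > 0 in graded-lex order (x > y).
x^2 - 2*x*y - 2*y^2 - 3*y + 1

First, the degree is 2 — the shape is more complex than any degree-1 curve.
Next, from the axis intercepts and sections: it misses every integer gridline on the x-axis.
Finally, these observations pin down the coefficients.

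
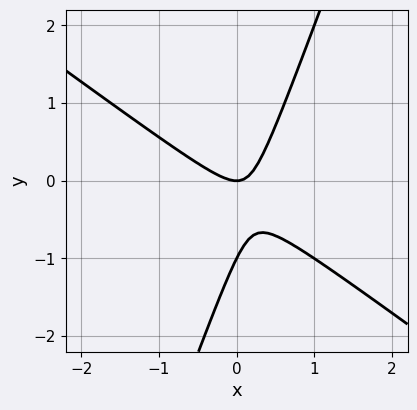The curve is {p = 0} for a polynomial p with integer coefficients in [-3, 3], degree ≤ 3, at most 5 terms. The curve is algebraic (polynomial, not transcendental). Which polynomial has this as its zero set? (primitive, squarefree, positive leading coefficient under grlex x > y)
The degree is 2 — the shape is more complex than any degree-1 curve.
From the visible intercepts: among the integer gridlines, it crosses the y-axis at y ∈ {-1, 0}; one x-axis crossing is at x = 0.
Putting this together gives p.

2*x^2 + 2*x*y - y^2 - y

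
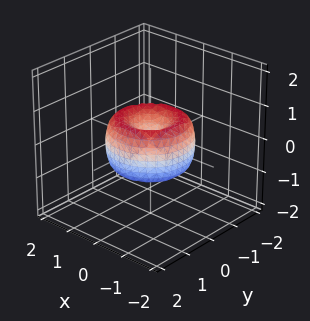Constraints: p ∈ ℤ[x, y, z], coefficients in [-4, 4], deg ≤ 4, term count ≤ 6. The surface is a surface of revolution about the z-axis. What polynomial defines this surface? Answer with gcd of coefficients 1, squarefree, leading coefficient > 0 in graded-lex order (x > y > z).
2*x^4 + 4*x^2*y^2 + 2*y^4 - 3*x^2 - 3*y^2 + 2*z^2

1. deg p = 4. A generic line meets the surface in up to 4 points.
2. Symmetry: the z-axis is an axis of rotation, so x and y enter only as x² + y².
3. Checking where it meets the axes: it meets the x-axis at x = 0 (among the integer gridlines); it meets the y-axis at y = 0 (among the integer gridlines).
4. Assembling these constraints gives the stated polynomial.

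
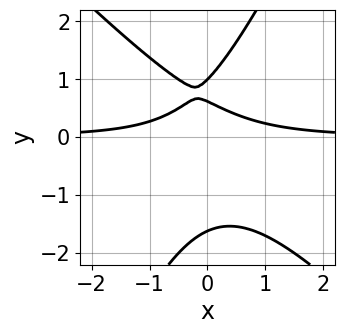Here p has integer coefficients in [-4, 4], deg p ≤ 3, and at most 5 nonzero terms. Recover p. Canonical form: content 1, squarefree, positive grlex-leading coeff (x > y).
2*x^2*y + x*y^2 - y^3 + 2*y - 1

Degree: no degree-2 curve has this shape, so deg p = 3.
Against the integer gridlines: it crosses the y-axis at the gridline y = 1; the curve avoids every integer x-axis point in the box.
Solving for integer coefficients yields p as stated.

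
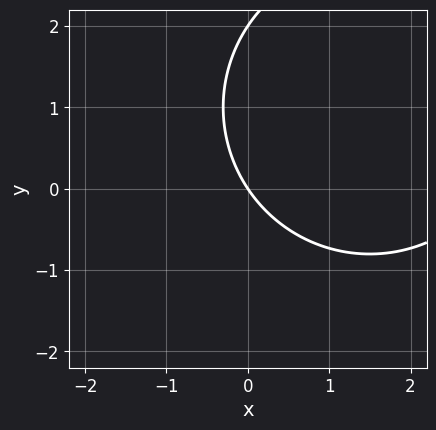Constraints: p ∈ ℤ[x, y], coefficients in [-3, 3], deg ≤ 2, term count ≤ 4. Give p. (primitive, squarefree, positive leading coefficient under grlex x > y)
x^2 + y^2 - 3*x - 2*y

1. Degree: no degree-1 curve has this shape, so deg p = 2.
2. Observable constraints: it meets the x-axis at x = 0 (among the integer gridlines); among the integer gridlines, it crosses the y-axis at y ∈ {0, 2}.
3. Matching integer coefficients to the picture gives p.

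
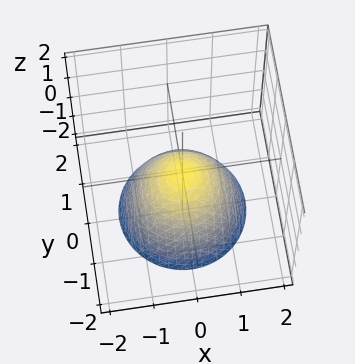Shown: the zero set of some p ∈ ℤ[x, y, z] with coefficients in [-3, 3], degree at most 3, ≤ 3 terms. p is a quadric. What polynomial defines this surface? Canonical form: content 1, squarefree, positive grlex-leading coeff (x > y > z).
1. Degree: a single bowl opening along one axis; a quadric, so deg p = 2.
2. Symmetry: the z-axis is an axis of rotation, so x and y enter only as x² + y².
3. Against the integer gridlines: a circular section at z = -1 has radius exactly 1; it meets the z-axis at z = 0 (among the integer gridlines); it crosses the x-axis at the gridline x = 0; it meets the y-axis at y = 0 (among the integer gridlines).
4. Matching integer coefficients to the picture gives p.

x^2 + y^2 + z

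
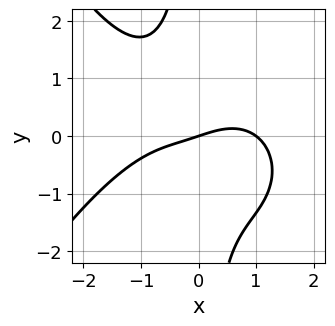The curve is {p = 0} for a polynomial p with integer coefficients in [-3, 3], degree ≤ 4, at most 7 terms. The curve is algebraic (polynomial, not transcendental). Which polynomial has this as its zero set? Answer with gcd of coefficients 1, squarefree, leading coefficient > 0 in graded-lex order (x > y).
x^4 + x^2*y + 3*x*y^2 - x + 3*y

1. The degree is 4 — a generic line meets the curve in up to 4 points.
2. Against the integer gridlines: the x-axis gridline crossings are at x ∈ {0, 1}; it meets the y-axis at y = 0 (among the integer gridlines).
3. These observations pin down the coefficients.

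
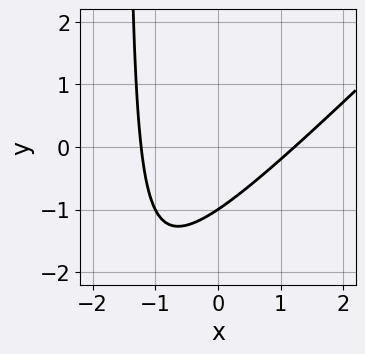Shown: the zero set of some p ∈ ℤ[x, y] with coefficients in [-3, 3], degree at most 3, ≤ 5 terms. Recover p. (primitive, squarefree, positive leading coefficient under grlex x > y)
2*x^2 - 2*x*y - 3*y - 3

(a) Degree: the shape is more complex than any degree-1 curve, so deg p = 2.
(b) From the axis intercepts and sections: one y-axis crossing is at y = -1.
(c) These observations pin down the coefficients.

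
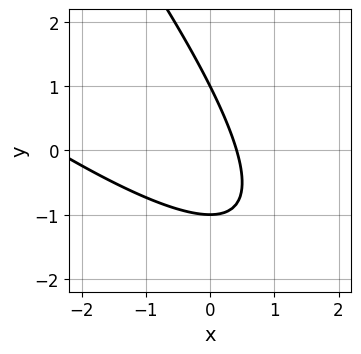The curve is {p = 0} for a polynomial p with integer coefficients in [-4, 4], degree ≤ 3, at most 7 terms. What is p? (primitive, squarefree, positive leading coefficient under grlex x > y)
1. Degree: the shape is more complex than any degree-1 curve, so deg p = 2.
2. Observable constraints: the y-axis gridline crossings are at y ∈ {-1, 1}.
3. Solving for integer coefficients yields p as stated.

x^2 + 2*x*y + y^2 + 2*x - 1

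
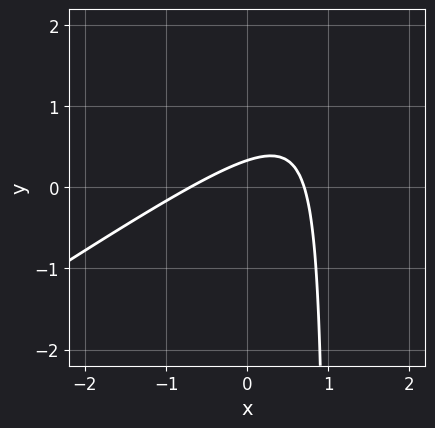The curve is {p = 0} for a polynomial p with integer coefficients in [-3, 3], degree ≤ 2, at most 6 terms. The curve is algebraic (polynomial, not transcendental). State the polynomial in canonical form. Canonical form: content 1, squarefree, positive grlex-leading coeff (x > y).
2*x^2 - 3*x*y + 3*y - 1

(a) The degree is 2 — a generic line meets the curve in up to 2 points.
(b) Putting this together gives p.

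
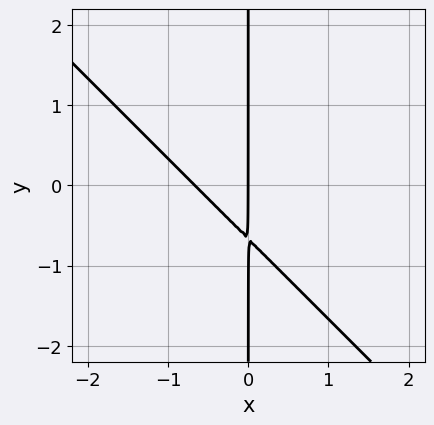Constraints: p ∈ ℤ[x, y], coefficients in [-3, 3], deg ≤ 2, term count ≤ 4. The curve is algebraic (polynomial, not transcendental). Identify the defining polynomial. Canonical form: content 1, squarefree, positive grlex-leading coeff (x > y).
3*x^2 + 3*x*y + 2*x

deg p = 2.
Checking where it meets the axes: it meets the x-axis at x = 0 (among the integer gridlines); the visible y-axis segment lies entirely on the curve.
Solving for integer coefficients yields p as stated.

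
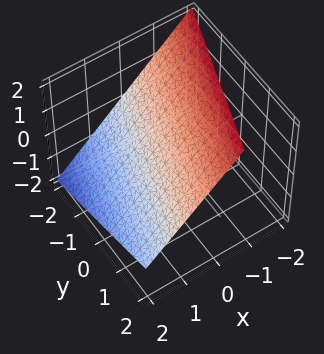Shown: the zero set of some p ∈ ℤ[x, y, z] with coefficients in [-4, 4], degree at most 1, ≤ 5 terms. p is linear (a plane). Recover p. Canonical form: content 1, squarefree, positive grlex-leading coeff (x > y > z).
3*x - y + 3*z - 2

First, degree: the surface is flat (a plane), so deg p = 1.
Then, reading off the gridlines: it meets the y-axis at y = -2 (among the integer gridlines).
Finally, putting this together gives p.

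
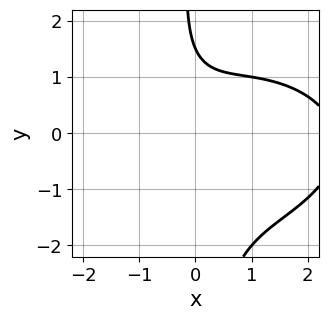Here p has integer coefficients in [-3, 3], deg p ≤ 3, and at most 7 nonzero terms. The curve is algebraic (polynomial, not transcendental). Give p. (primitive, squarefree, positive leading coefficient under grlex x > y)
First, degree: the shape is more complex than any degree-2 curve, so deg p = 3.
Next, against the integer gridlines: no x-intercept at any integer in the box.
Finally, the integer polynomial consistent with all of this is the stated p.

x^3 + 2*x*y^2 - 2*x^2 + 2*y - 3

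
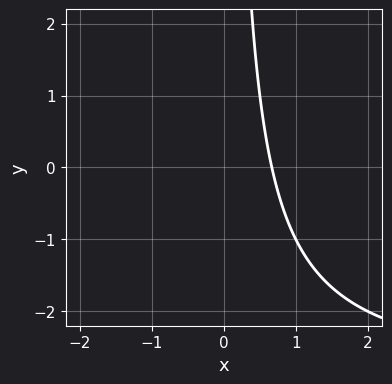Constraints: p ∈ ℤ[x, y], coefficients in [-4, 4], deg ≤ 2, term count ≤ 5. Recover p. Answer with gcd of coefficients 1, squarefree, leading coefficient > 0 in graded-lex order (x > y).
The degree is 2 — the shape is more complex than any degree-1 curve.
Against the integer gridlines: it misses every integer gridline on the y-axis.
Fitting integer coefficients to these (and the overall shape) gives p.

x*y + 3*x - 2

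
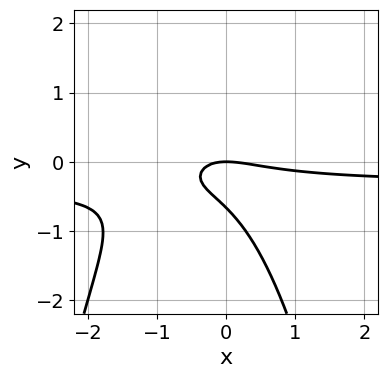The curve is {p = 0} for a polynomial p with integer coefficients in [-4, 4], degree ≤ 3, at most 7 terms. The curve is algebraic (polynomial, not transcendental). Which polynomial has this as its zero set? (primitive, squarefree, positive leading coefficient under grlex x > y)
3*x^2*y + x^2 + 3*x*y + 3*y^2 + 2*y

Degree: no degree-2 curve has this shape, so deg p = 3.
From the axis intercepts and sections: it meets the y-axis at y = 0 (among the integer gridlines); it crosses the x-axis at the gridline x = 0.
These observations pin down the coefficients.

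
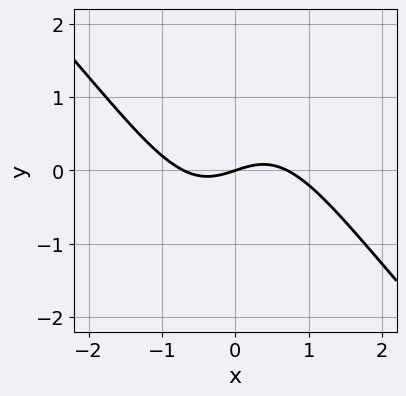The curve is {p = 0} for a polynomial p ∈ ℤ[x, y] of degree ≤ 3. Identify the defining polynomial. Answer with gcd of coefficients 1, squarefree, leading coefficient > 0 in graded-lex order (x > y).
2*x^3 + 2*x^2*y - x + 3*y

1. Degree: the shape is more complex than any degree-2 curve, so deg p = 3.
2. From the visible intercepts: it meets the y-axis at y = 0 (among the integer gridlines); it meets the x-axis at x = 0 (among the integer gridlines).
3. Together with the visible shape, these determine p as stated.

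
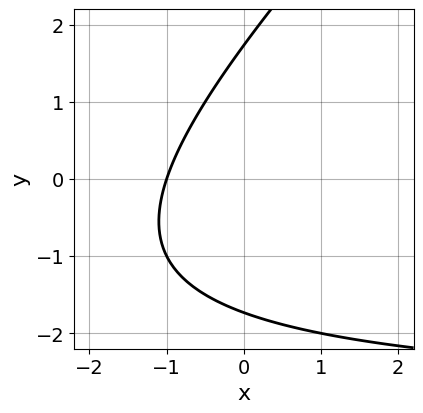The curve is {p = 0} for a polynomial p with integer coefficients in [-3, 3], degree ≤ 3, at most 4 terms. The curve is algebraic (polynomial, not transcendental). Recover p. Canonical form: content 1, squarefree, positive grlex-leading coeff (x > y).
(a) The degree is 2 — a generic line meets the curve in up to 2 points.
(b) Reading off the gridlines: it meets the x-axis at x = -1 (among the integer gridlines).
(c) Solving for integer coefficients yields p as stated.

x*y - y^2 + 3*x + 3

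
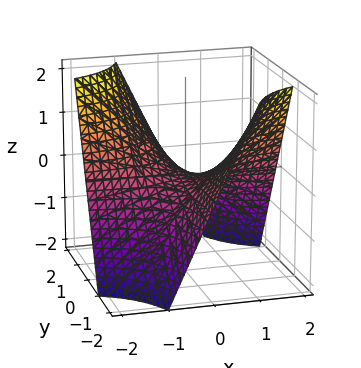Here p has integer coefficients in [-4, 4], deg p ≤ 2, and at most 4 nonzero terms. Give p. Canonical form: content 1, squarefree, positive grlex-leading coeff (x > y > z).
x*y + z

Degree: a hyperbolic paraboloid; a quadric, so deg p = 2.
Observable constraints: it crosses the z-axis at the gridline z = 0; the visible x-axis segment lies entirely on the surface; the visible y-axis segment lies entirely on the surface.
Matching integer coefficients to the picture gives p.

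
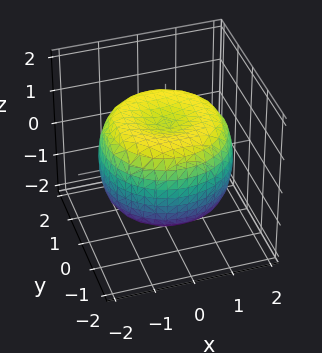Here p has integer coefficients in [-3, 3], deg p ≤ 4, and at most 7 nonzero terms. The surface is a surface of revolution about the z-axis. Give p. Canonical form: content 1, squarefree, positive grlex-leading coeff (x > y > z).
(a) The degree is 4 — no degree-3 surface has this shape.
(b) Symmetry: every cross-section ⟂ z is a circle, so x, y appear only via x² + y².
(c) Observable constraints: a circular section at z = 1 has radius between 1 and 2; the z-axis gridline crossings are at z ∈ {-1, 1}.
(d) Matching integer coefficients to the picture gives p.

x^4 + 2*x^2*y^2 + y^4 - 2*x^2 - 2*y^2 + 2*z^2 - 2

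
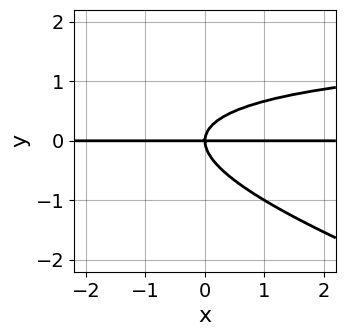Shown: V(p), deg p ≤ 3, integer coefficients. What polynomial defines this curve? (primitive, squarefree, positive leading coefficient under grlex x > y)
x*y^2 + 3*y^3 - 2*x*y

deg p = 3. The shape is more complex than any degree-2 curve.
Observable constraints: the visible x-axis segment lies entirely on the curve; it crosses the y-axis at the gridline y = 0.
These observations pin down the coefficients.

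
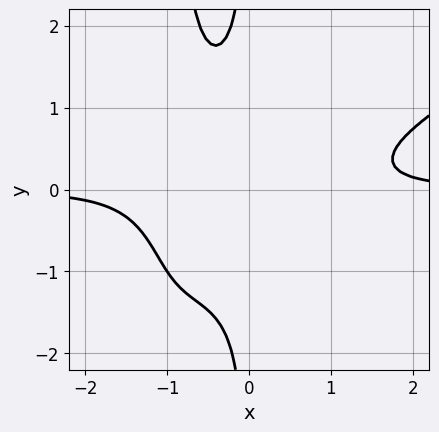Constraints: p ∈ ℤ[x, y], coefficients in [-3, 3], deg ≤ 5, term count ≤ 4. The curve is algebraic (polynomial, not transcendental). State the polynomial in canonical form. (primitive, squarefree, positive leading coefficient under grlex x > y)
2*x^3*y - 3*x^2*y^2 - 3*x*y^2 - 2

First, degree: the shape is more complex than any degree-3 curve, so deg p = 4.
Next, against the integer gridlines: it misses every integer gridline on the y-axis; the curve avoids every integer x-axis point in the box.
Finally, these observations pin down the coefficients.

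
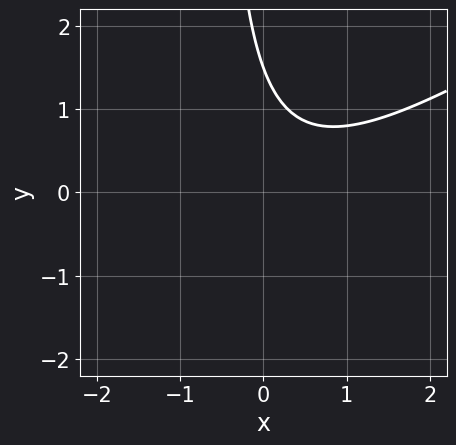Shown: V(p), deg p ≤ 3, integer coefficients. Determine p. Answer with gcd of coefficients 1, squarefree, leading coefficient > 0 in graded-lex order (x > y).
2*x^2 - 3*x*y - x - 2*y + 3

deg p = 2. A generic line meets the curve in up to 2 points.
Observable constraints: it misses every integer gridline on the x-axis.
Assembling these constraints gives the stated polynomial.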